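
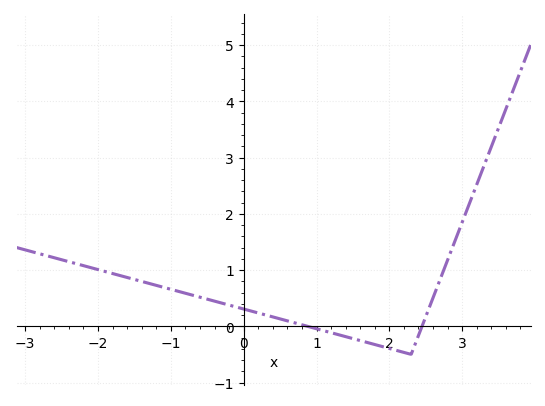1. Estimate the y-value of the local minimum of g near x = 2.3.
-0.5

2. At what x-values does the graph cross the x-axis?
0.9, 2.4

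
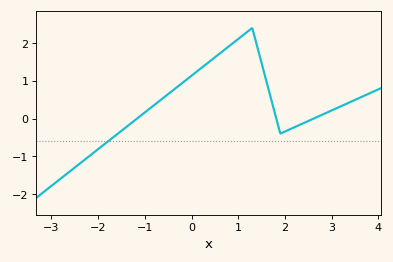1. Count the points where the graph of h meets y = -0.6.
1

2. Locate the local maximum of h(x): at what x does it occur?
1.3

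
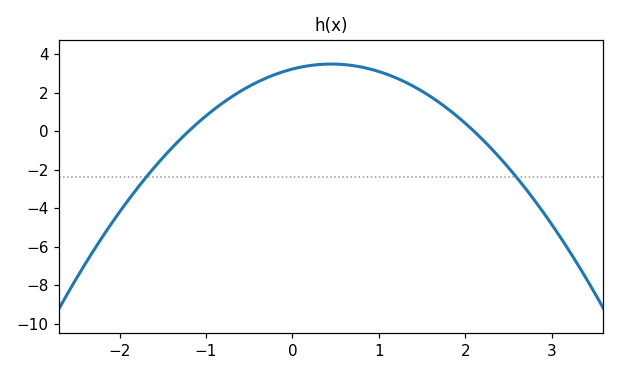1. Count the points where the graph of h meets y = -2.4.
2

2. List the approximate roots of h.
-1.2, 2.1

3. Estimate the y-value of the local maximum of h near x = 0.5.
3.4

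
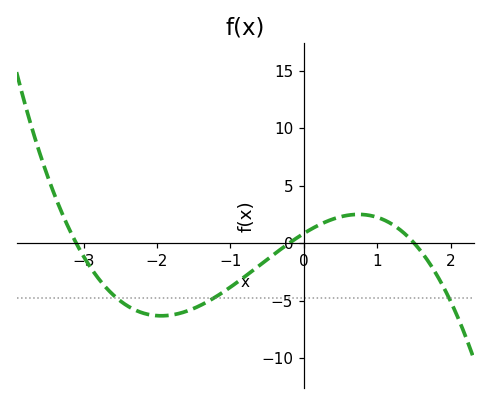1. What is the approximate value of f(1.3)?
1.2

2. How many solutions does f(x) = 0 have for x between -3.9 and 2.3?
3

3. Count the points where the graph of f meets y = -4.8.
3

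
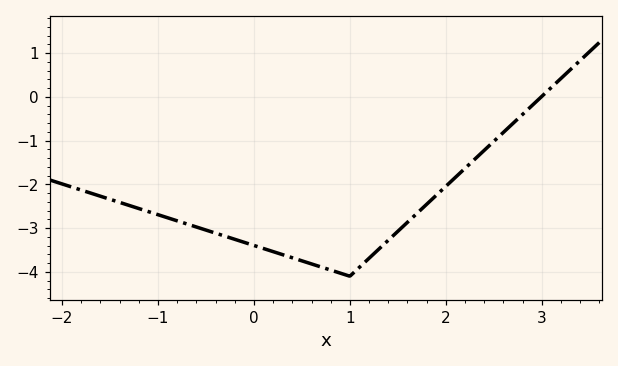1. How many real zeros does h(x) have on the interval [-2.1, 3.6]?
1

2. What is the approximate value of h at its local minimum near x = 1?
-4.1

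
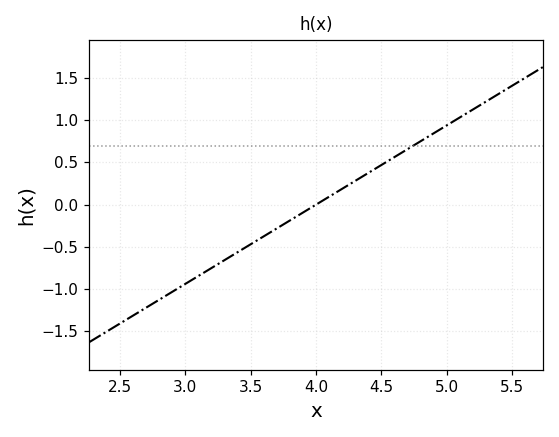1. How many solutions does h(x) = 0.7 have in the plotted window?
1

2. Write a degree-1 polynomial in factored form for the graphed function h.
y = 0.94(x - 4)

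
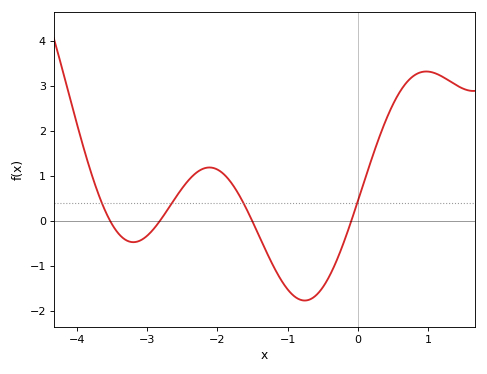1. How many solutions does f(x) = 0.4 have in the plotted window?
4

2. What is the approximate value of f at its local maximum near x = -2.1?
1.19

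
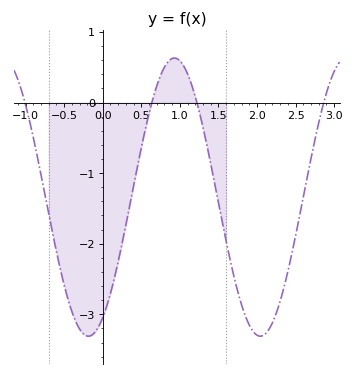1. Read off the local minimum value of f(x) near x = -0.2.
-3.31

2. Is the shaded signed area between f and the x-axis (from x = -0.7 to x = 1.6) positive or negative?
negative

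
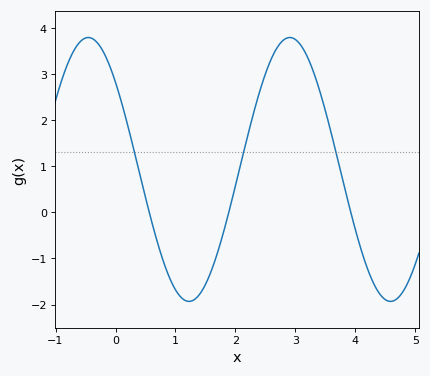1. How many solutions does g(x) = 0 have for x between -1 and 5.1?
3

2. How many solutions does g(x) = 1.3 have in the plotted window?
3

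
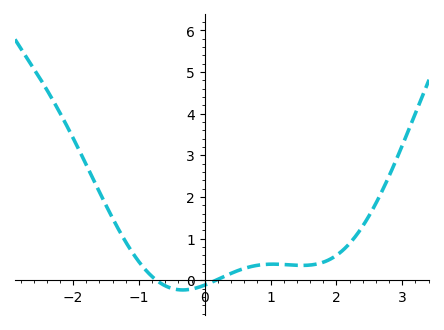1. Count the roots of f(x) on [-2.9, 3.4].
2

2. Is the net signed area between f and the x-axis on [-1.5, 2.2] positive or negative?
positive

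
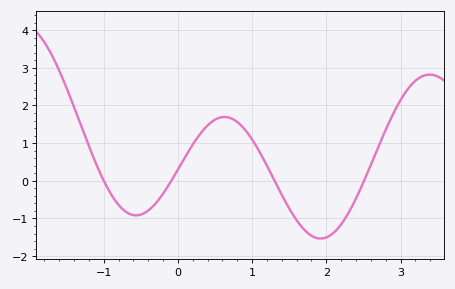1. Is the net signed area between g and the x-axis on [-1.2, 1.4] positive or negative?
positive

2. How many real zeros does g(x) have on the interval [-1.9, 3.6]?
4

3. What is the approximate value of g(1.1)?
0.8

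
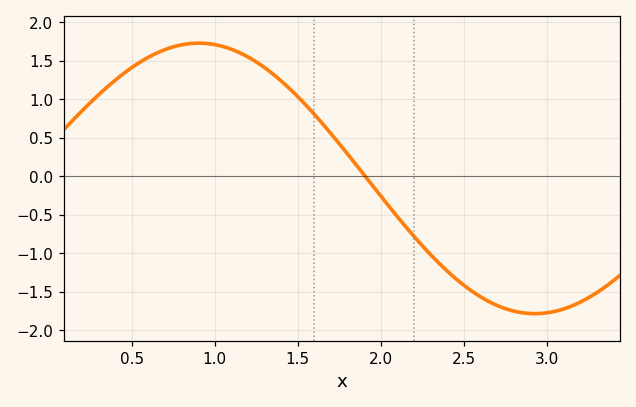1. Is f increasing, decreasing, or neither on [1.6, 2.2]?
decreasing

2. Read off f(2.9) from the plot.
-1.78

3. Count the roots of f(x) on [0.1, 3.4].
1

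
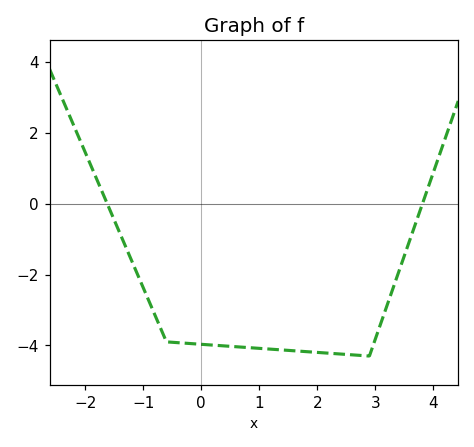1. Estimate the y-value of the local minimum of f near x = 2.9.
-4.2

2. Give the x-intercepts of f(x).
-1.6, 3.8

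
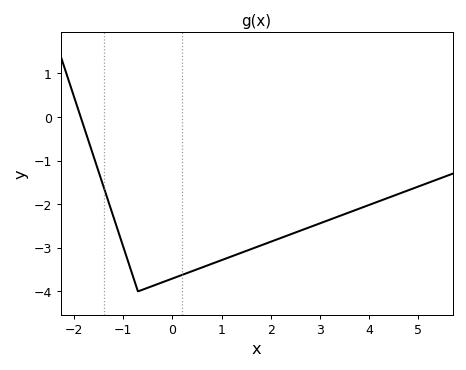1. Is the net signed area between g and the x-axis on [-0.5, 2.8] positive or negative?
negative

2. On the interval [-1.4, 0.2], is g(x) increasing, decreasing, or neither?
neither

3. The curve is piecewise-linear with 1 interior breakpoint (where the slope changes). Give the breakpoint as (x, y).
(-0.7, -4)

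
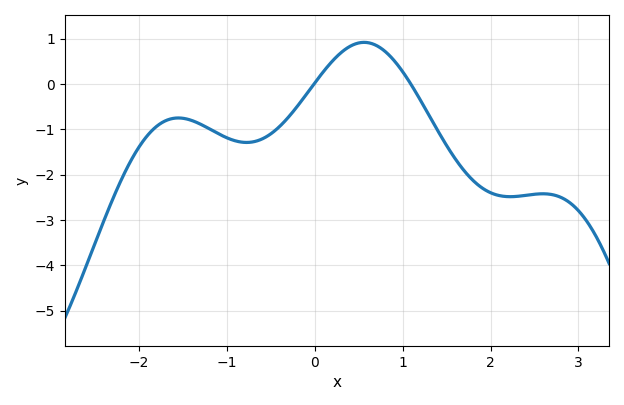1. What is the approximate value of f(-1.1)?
-1.09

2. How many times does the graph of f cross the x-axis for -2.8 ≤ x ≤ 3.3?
2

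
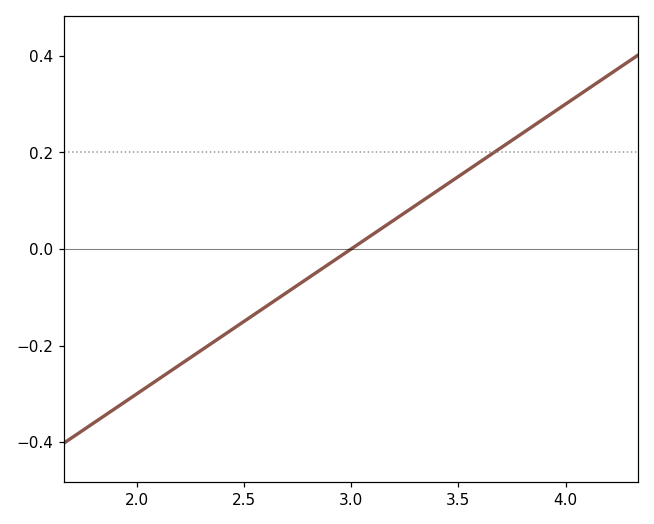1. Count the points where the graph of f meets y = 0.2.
1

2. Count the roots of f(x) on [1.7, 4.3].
1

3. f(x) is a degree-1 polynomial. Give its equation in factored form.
y = 0.3(x - 3)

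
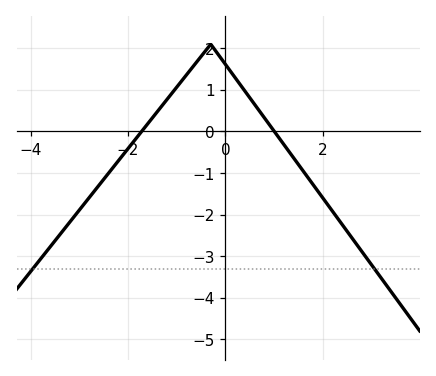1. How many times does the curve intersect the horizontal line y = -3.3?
2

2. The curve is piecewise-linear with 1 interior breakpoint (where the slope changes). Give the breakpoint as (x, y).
(-0.3, 2.1)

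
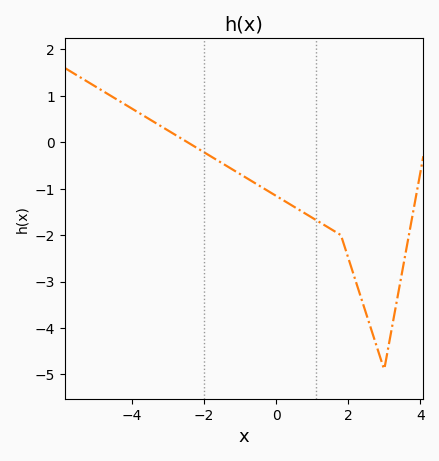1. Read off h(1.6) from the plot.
-1.91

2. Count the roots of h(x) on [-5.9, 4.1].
1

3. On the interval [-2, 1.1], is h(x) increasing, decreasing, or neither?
decreasing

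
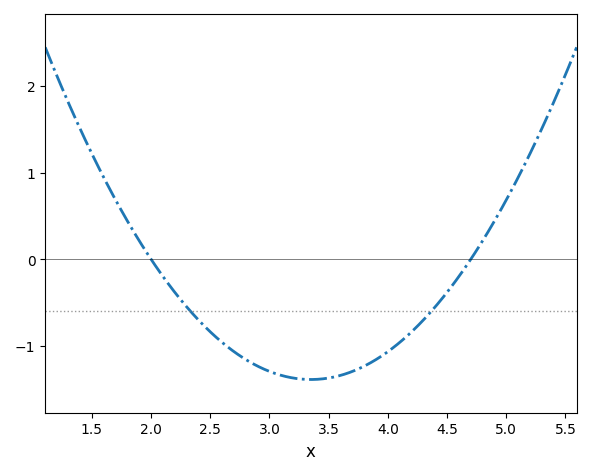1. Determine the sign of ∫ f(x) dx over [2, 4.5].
negative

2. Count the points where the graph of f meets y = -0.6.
2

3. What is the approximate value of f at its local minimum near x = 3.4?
-1.39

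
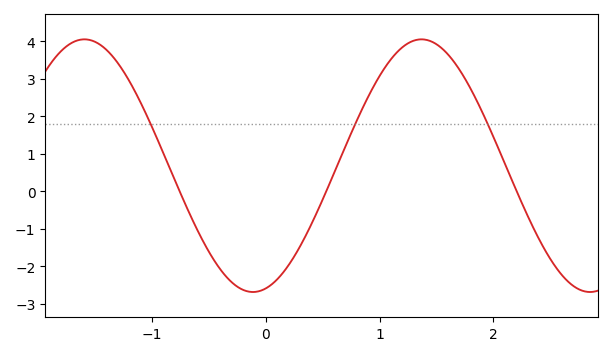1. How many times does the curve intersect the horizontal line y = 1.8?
3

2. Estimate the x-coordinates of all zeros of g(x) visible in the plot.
-0.758, 0.532, 2.21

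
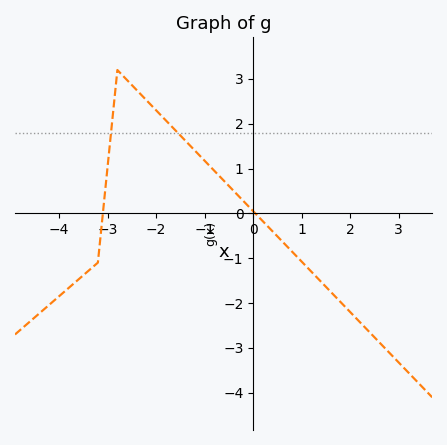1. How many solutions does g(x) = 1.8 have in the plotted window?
2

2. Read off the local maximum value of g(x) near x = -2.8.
3.2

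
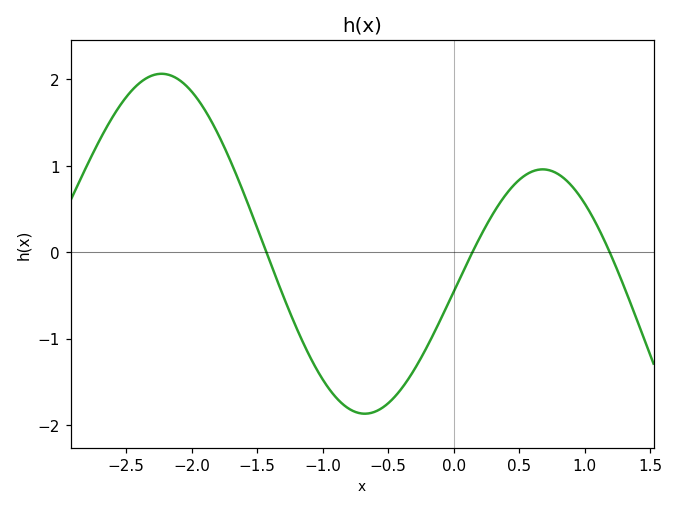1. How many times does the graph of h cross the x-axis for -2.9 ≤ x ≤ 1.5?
3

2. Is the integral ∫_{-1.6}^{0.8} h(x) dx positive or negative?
negative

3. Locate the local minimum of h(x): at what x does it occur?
-0.7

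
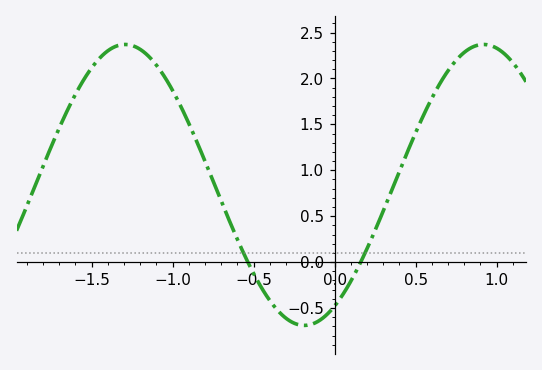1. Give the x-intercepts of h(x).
-0.55, 0.15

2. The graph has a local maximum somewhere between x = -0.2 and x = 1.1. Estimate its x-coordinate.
0.9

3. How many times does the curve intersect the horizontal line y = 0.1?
2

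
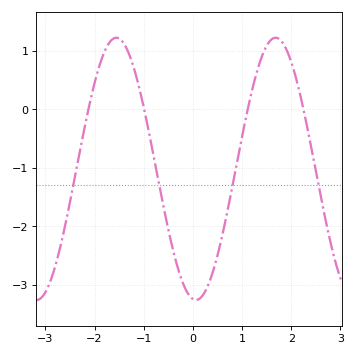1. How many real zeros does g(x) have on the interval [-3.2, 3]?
4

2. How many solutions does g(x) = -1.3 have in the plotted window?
4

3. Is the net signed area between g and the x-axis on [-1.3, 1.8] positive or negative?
negative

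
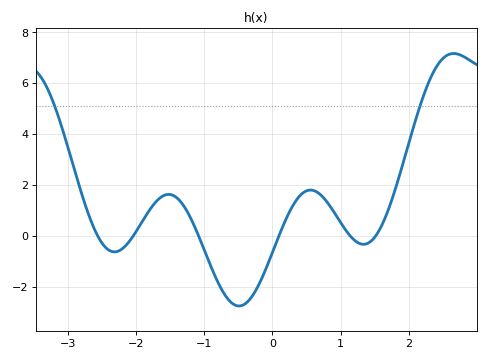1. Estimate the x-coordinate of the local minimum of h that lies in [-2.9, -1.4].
-2.3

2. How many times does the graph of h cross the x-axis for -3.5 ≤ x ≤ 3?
6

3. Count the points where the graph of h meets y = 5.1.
2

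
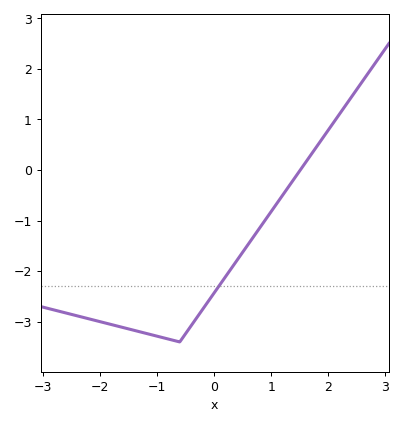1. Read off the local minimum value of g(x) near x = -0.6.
-3.4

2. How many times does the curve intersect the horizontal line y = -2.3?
1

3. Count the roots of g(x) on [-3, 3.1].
1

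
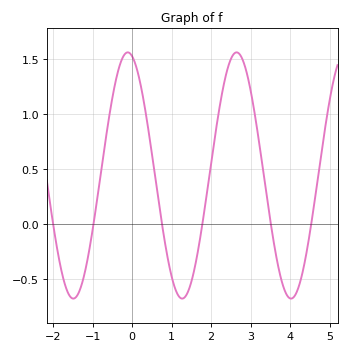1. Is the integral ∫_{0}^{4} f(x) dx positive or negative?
positive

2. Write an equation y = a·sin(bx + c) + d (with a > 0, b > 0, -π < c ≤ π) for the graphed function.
y = 1.12sin(2.28x + 1.82) + 0.44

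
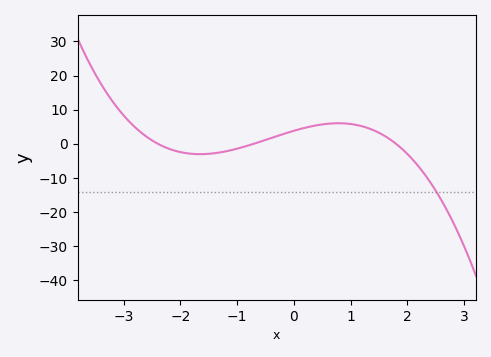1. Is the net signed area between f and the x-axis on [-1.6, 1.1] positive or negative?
positive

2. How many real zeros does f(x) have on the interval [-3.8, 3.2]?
3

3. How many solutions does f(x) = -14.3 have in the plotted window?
1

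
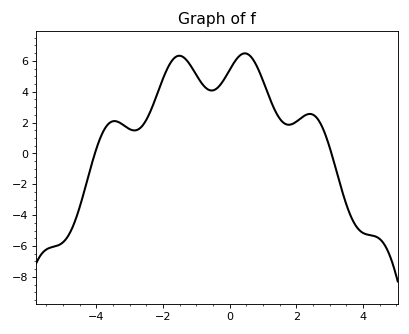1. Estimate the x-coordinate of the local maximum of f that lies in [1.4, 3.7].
2.4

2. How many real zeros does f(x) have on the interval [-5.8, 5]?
2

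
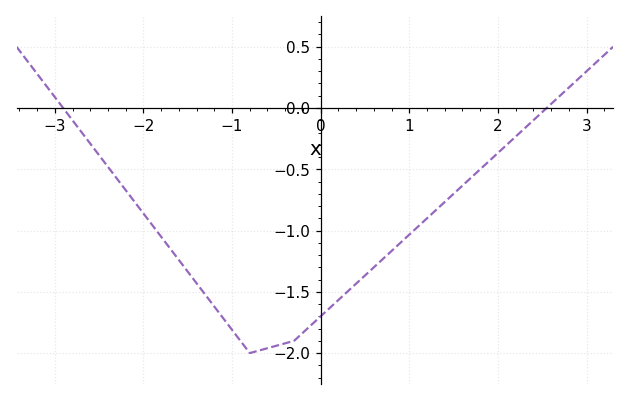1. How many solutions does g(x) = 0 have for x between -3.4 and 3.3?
2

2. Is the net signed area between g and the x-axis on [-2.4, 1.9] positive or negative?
negative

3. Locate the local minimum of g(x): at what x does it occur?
-0.8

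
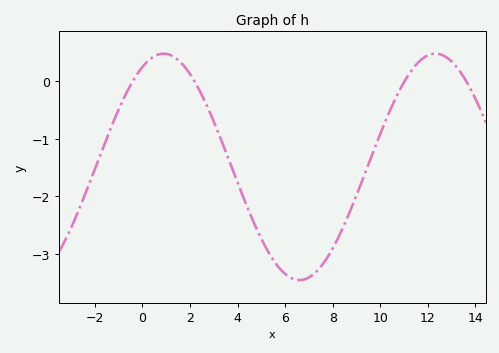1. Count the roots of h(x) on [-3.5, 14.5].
4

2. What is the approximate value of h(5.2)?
-2.89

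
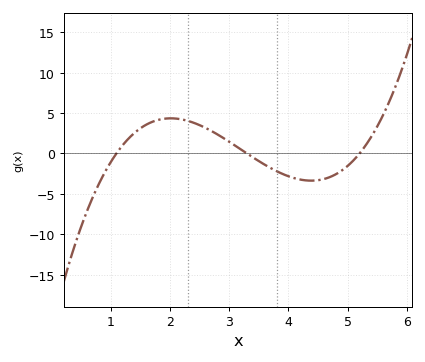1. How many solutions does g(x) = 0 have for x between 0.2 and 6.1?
3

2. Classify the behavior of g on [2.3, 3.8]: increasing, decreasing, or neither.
decreasing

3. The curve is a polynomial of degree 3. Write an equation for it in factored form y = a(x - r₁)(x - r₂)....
y = 1.16(x - 1.1)(x - 3.3)(x - 5.2)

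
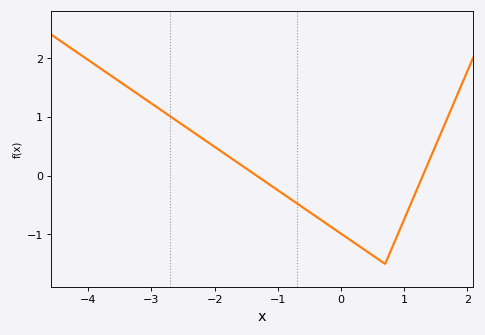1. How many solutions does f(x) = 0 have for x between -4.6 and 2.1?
2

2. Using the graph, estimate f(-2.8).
1.08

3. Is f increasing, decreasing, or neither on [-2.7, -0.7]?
decreasing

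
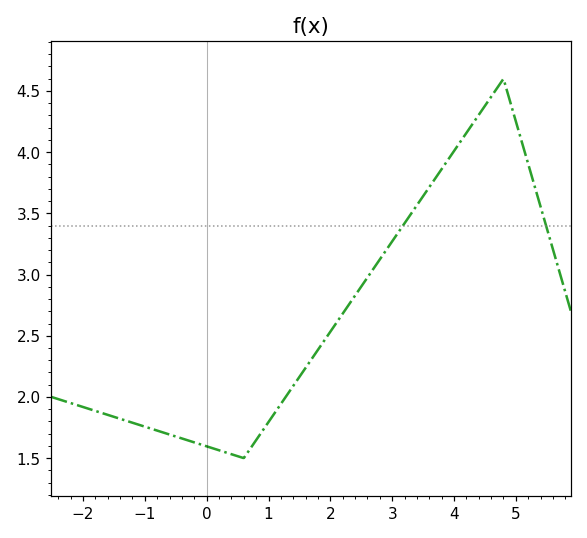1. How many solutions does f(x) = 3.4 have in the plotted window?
2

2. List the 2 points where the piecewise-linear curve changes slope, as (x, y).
(0.6, 1.5); (4.8, 4.6)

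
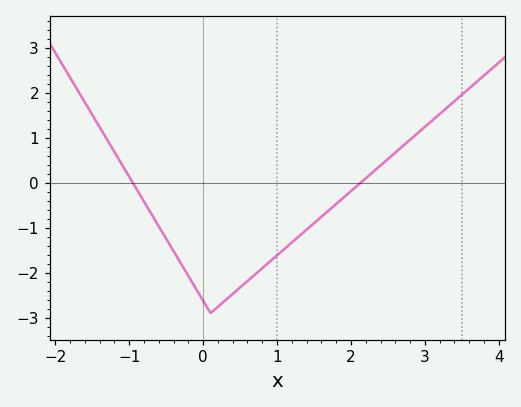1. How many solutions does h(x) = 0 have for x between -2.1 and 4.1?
2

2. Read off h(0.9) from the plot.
-1.76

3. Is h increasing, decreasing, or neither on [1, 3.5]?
increasing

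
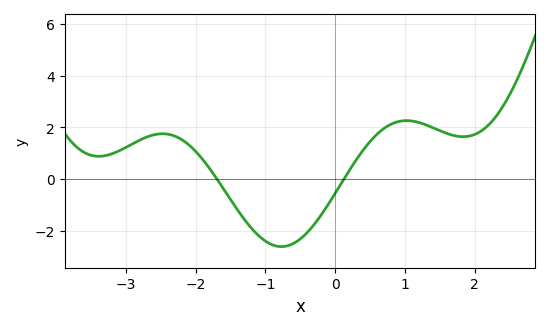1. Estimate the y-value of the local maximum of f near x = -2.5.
1.75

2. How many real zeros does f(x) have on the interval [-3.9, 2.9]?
2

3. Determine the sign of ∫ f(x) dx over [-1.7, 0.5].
negative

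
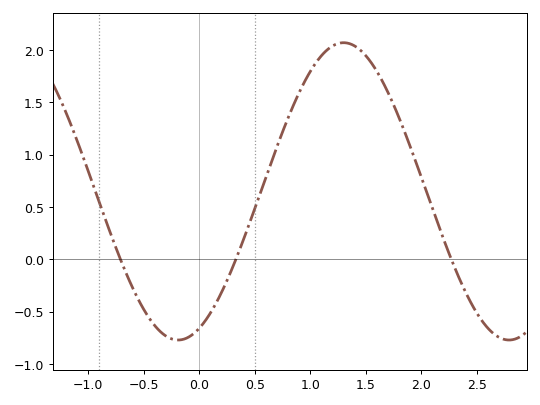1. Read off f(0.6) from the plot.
0.8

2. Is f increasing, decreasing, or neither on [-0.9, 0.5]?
neither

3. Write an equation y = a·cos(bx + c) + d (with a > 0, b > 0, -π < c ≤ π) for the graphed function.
y = 1.42cos(2.1x - 2.7) + 0.65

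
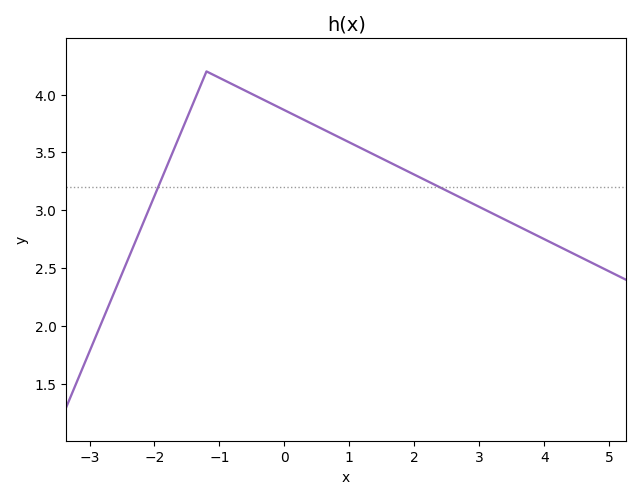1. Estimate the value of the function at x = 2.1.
3.3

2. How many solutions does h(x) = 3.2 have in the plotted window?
2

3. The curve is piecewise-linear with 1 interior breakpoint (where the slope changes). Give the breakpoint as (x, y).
(-1.2, 4.2)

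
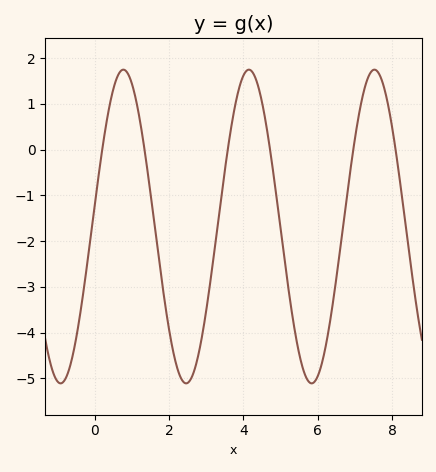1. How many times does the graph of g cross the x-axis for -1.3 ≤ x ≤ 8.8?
6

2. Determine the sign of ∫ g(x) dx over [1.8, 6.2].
negative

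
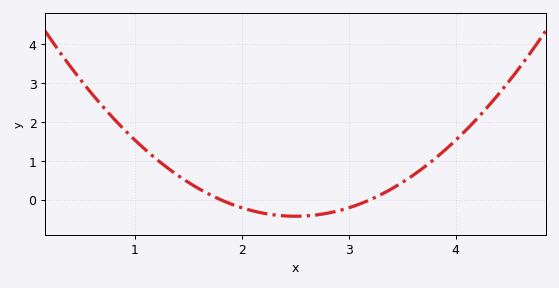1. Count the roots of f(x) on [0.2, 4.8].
2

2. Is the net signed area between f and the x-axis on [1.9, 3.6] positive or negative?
negative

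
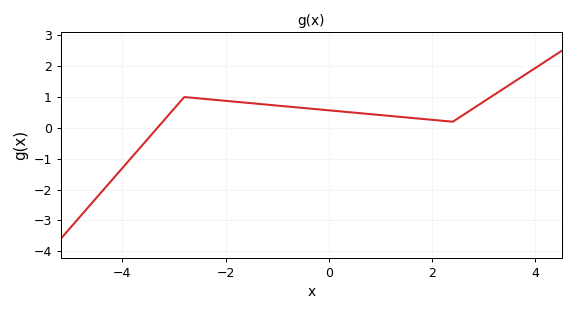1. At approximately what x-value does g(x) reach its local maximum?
-2.8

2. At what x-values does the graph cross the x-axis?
-3.32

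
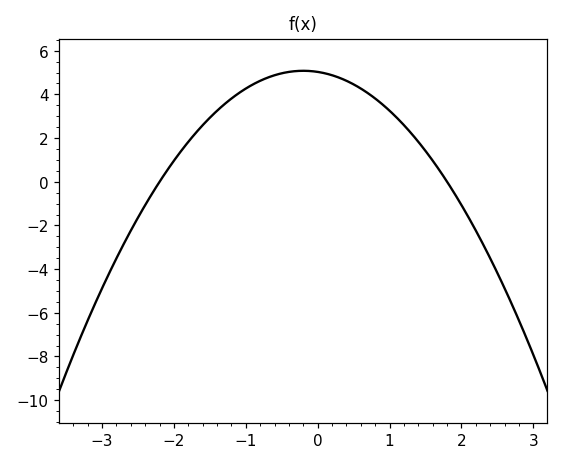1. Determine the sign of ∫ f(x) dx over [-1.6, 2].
positive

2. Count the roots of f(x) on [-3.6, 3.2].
2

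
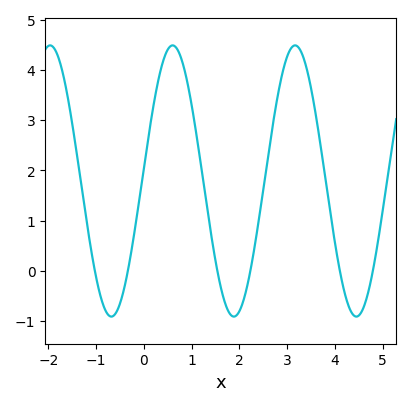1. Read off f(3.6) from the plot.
3.1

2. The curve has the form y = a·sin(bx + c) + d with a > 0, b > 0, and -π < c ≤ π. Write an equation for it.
y = 2.7sin(2.45x + 0.1) + 1.79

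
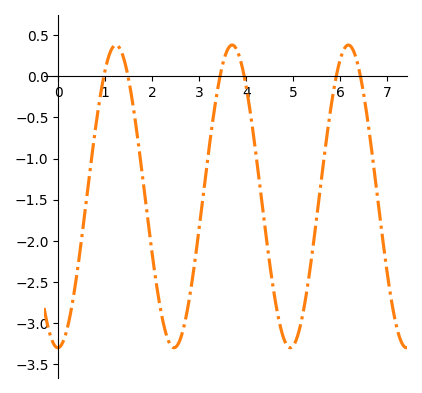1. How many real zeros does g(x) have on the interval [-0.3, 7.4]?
6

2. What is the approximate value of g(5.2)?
-2.9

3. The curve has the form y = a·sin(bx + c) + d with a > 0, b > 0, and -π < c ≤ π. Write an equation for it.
y = 1.84sin(2.5x - 1.5) - 1.46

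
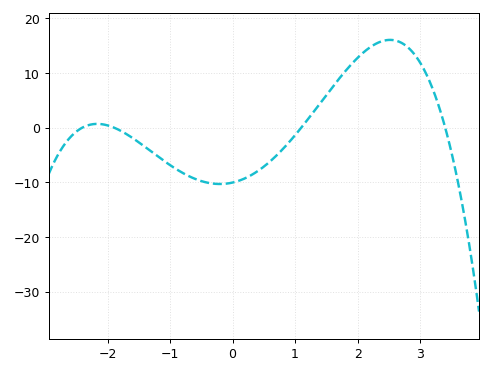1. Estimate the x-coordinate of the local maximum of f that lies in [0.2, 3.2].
2.52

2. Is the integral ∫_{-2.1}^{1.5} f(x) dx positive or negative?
negative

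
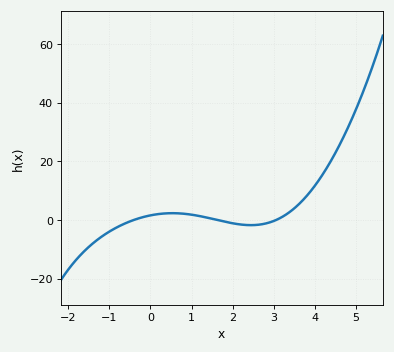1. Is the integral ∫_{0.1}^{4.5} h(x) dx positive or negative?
positive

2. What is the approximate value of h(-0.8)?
-2.39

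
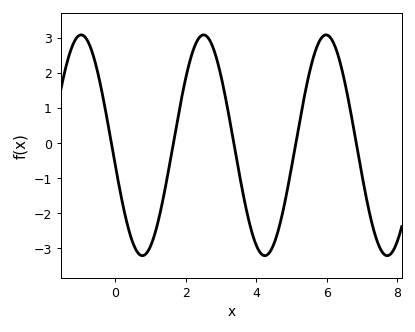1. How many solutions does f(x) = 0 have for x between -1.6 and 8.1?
5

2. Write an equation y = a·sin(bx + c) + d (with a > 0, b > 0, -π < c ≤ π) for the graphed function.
y = 3.15sin(1.8x - 3) - 0.07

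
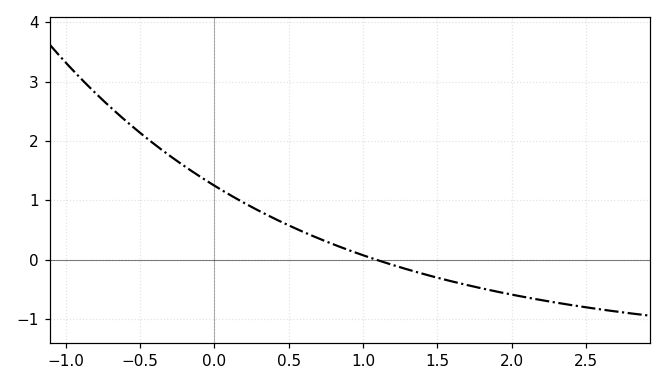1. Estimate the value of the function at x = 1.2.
-0.1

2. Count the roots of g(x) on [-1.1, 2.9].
1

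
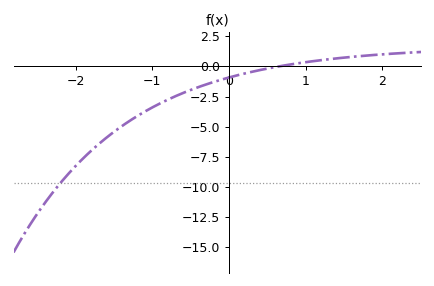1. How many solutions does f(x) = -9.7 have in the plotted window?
1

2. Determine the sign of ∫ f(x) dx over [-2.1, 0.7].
negative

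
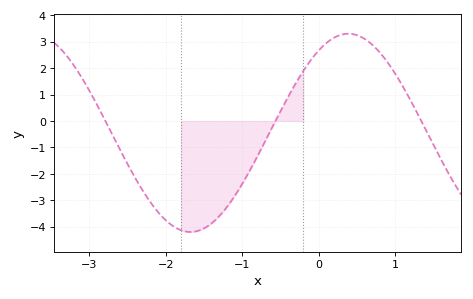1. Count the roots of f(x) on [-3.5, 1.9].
3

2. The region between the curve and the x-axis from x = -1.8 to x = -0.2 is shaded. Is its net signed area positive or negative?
negative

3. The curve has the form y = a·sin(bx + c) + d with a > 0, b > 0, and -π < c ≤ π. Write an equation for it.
y = 3.75sin(1.52x + 0.98) - 0.45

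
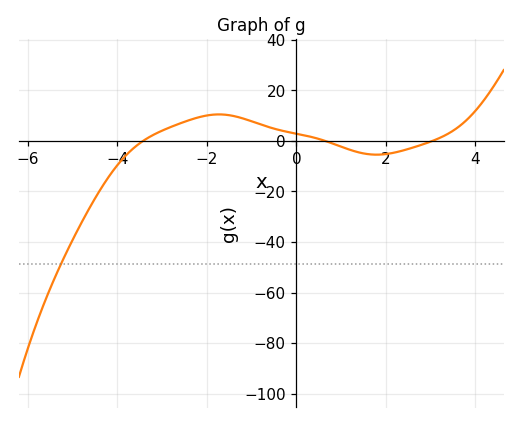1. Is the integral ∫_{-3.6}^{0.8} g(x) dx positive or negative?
positive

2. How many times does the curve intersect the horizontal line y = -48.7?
1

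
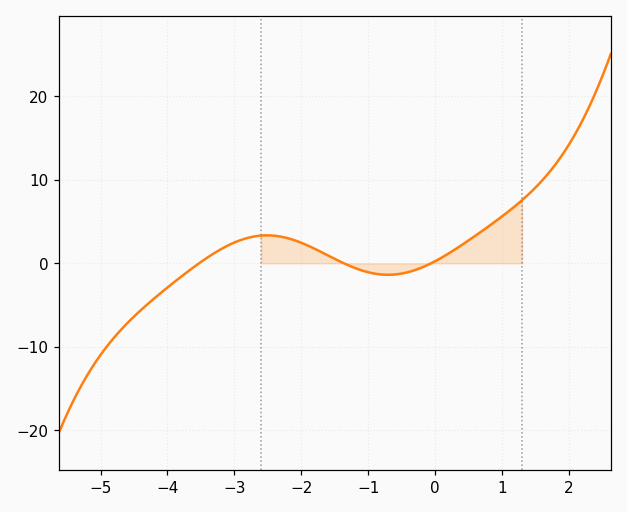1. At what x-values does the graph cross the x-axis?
-3.6, -1.4, 0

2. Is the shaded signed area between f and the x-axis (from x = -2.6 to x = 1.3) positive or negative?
positive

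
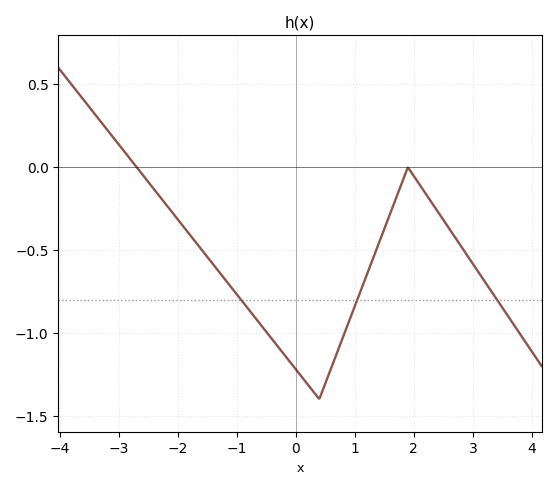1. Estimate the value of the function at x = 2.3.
-0.212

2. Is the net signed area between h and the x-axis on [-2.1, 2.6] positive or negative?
negative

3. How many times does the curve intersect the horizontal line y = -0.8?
3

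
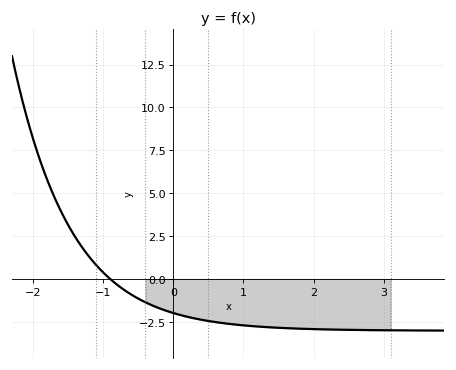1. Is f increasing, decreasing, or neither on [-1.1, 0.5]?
decreasing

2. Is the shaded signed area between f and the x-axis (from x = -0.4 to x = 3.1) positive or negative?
negative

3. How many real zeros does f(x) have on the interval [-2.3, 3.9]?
1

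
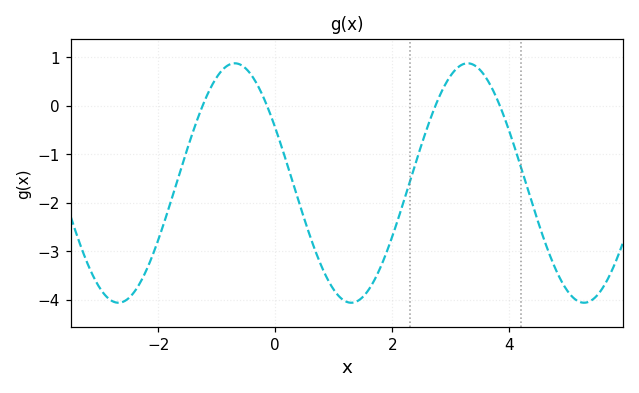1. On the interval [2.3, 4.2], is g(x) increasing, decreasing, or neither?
neither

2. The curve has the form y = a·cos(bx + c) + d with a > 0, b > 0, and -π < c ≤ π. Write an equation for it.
y = 2.47cos(1.6x + 1.1) - 1.59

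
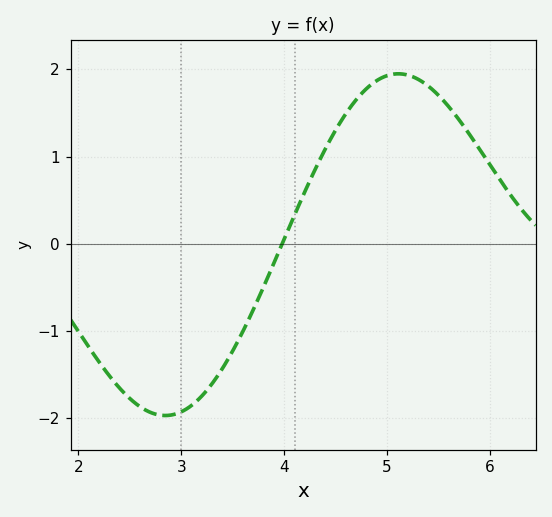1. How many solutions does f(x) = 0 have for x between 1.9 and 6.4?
1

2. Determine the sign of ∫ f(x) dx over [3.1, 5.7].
positive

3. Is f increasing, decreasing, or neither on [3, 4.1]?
increasing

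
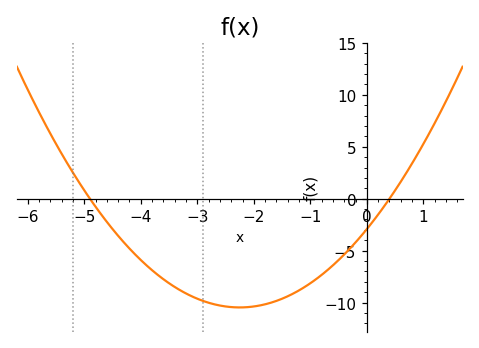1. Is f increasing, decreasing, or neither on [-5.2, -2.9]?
decreasing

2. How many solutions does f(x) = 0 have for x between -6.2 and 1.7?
2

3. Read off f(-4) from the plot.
-6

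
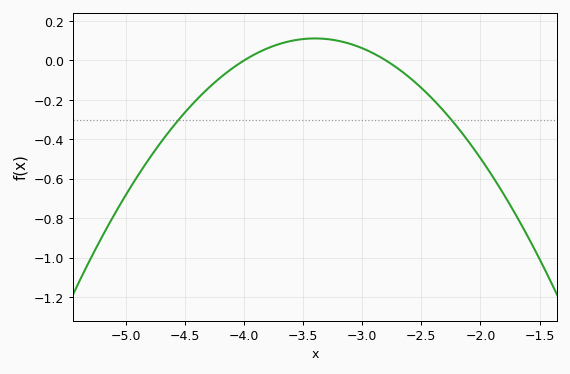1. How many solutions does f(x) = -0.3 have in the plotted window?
2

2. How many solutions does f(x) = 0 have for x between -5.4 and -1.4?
2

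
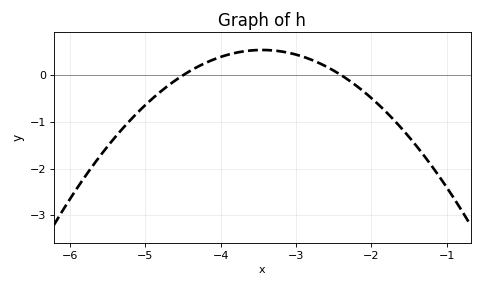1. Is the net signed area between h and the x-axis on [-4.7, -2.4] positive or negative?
positive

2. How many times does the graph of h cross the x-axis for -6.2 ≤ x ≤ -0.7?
2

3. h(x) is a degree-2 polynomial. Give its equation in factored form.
y = -0.49(x + 4.5)(x + 2.4)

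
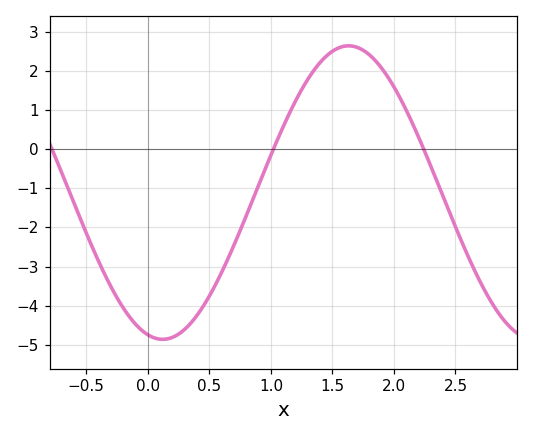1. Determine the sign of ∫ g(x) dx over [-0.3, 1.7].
negative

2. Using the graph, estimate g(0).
-4.7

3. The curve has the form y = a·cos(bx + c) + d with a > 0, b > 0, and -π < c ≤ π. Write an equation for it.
y = 3.75cos(2.1x + 2.9) - 1.11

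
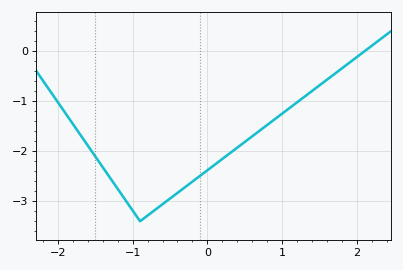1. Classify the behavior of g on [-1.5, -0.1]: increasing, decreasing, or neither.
neither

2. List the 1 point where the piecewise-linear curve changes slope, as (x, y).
(-0.9, -3.4)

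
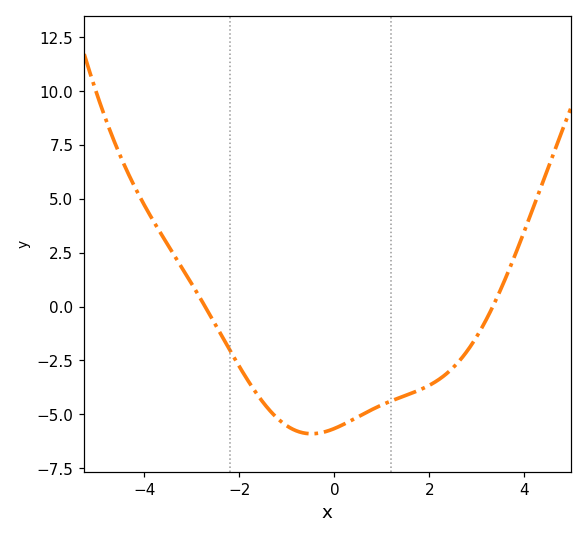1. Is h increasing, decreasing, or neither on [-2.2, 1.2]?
neither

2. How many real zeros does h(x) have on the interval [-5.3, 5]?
2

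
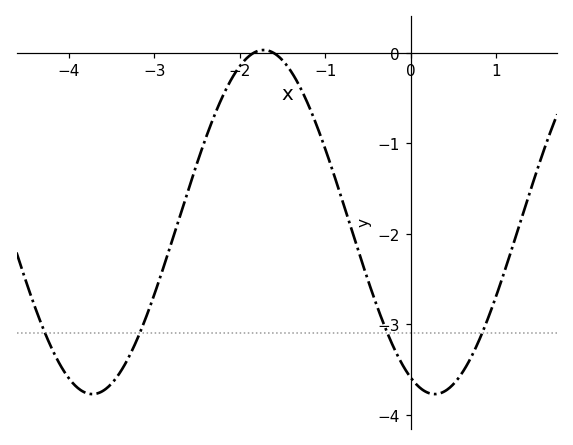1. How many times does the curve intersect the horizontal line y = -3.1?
4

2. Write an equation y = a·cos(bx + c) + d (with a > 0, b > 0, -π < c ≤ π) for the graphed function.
y = 1.9cos(1.6x + 2.7) - 1.87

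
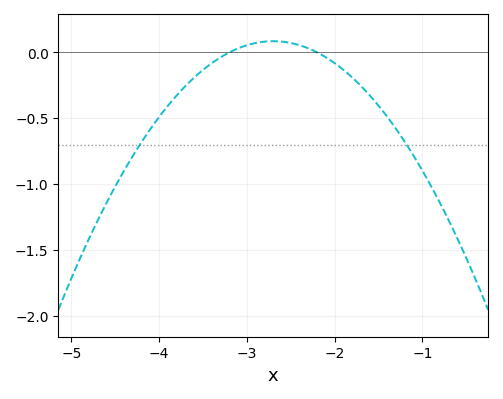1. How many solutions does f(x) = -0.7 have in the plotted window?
2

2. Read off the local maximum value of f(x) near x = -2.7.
0.085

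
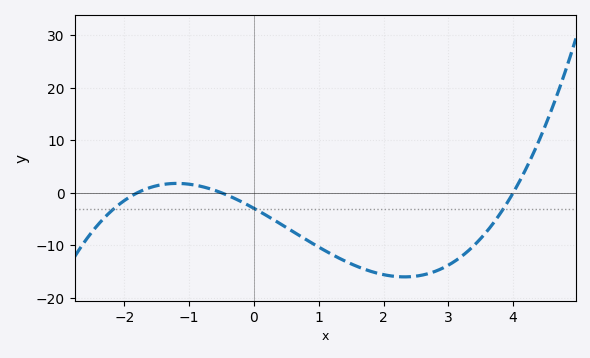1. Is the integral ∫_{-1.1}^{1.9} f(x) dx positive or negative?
negative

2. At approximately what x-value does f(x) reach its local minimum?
2.32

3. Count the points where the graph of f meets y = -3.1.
3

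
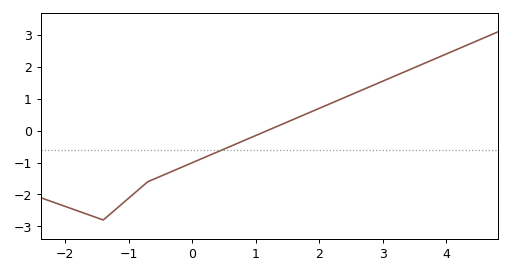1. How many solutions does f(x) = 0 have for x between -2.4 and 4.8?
1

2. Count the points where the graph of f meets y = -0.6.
1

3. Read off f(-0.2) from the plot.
-1.17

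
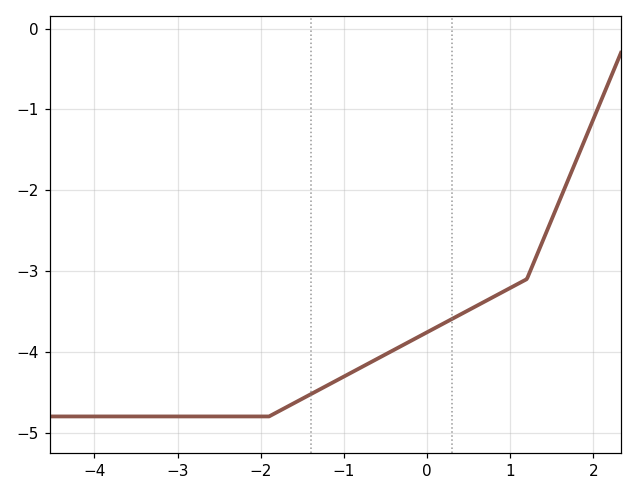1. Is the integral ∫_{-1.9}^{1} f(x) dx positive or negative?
negative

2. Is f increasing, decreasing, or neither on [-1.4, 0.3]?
increasing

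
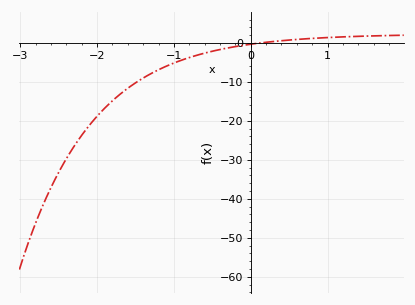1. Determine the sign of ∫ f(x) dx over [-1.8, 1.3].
negative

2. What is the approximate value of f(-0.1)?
-1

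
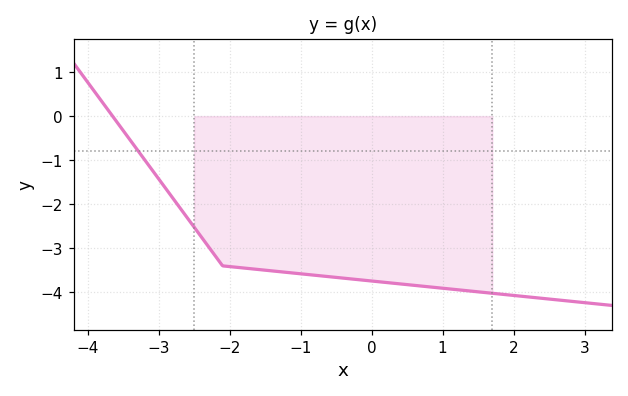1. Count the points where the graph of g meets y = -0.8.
1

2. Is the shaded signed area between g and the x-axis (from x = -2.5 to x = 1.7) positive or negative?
negative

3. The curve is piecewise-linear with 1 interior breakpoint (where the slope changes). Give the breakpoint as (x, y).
(-2.1, -3.4)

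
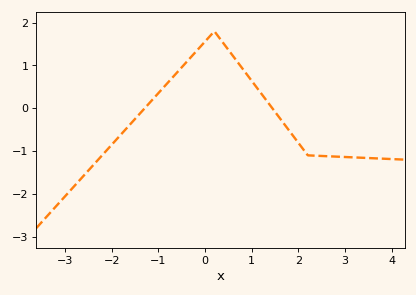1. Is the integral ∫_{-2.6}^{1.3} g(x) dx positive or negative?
positive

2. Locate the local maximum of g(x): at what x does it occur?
0.201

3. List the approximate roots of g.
-1.29, 1.44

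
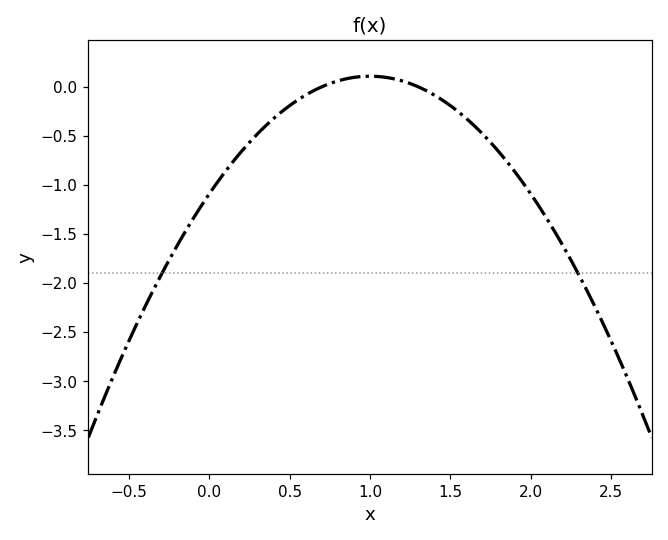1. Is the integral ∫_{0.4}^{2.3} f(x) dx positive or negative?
negative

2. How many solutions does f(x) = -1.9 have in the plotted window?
2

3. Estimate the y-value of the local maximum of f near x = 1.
0.108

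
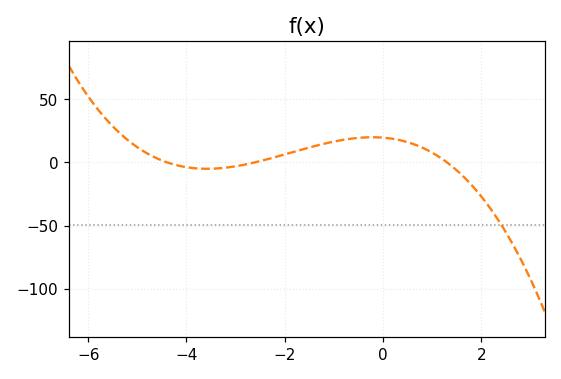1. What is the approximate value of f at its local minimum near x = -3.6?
-5.14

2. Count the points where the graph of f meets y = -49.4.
1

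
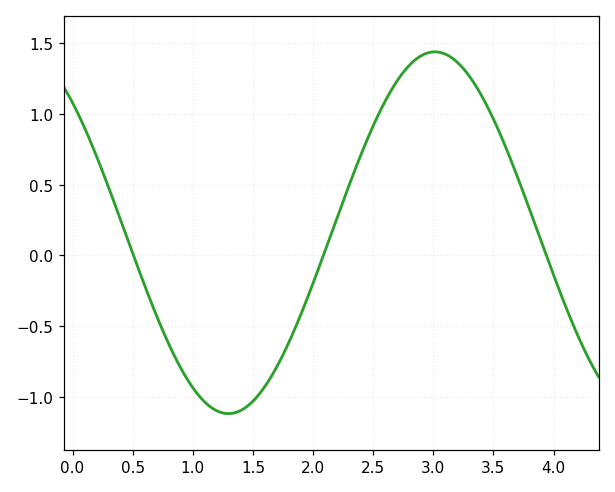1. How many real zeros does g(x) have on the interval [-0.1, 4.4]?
3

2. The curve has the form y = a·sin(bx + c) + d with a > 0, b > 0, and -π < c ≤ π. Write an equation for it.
y = 1.28sin(1.83x + 2.34) + 0.16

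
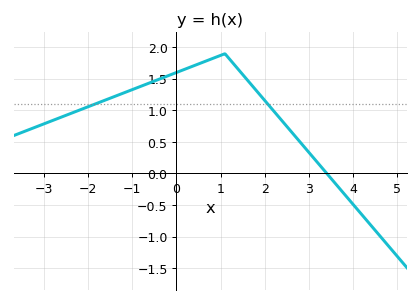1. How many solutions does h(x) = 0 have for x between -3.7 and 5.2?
1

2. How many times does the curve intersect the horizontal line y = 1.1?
2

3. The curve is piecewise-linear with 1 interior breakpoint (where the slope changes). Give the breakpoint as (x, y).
(1.1, 1.9)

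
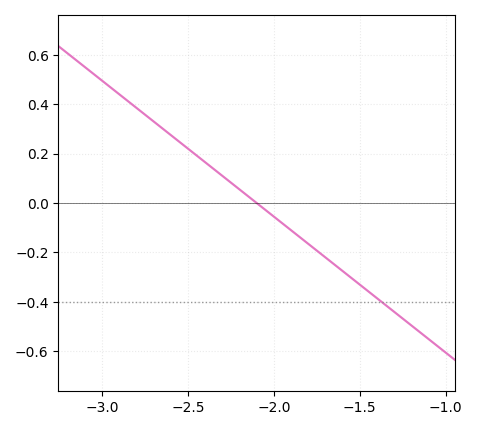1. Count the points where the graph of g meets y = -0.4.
1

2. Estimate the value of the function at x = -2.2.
0.06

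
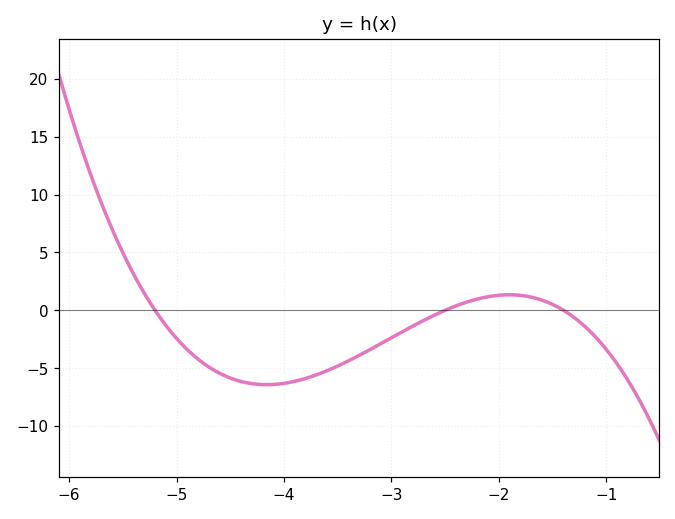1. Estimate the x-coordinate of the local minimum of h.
-4.2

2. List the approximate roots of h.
-5.2, -2.5, -1.4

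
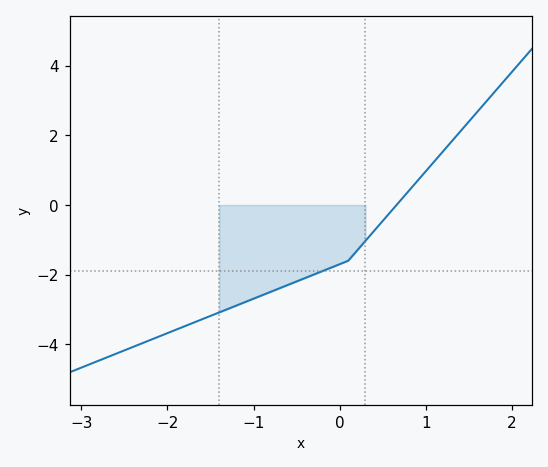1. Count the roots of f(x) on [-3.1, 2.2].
1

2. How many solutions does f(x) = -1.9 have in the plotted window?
1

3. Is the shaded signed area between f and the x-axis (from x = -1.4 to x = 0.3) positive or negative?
negative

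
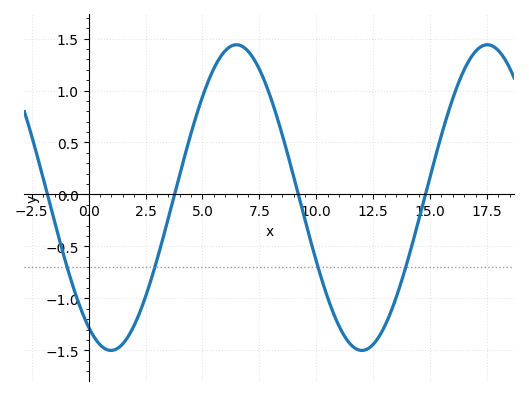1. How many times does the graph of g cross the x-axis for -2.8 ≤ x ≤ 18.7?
4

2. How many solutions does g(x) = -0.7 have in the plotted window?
4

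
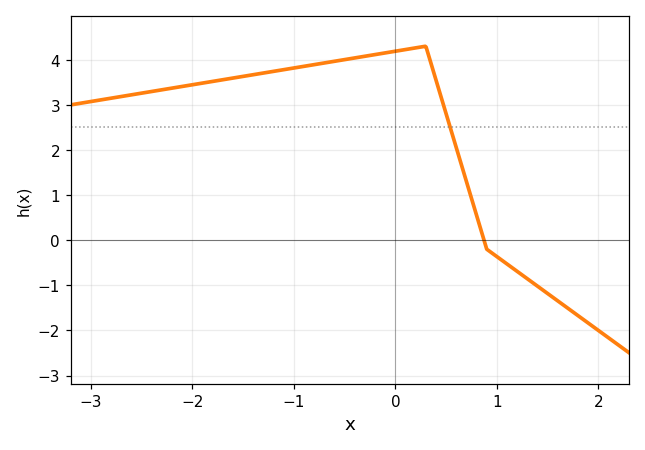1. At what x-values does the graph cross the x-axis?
0.9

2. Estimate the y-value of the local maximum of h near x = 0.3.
4.3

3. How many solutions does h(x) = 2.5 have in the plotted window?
1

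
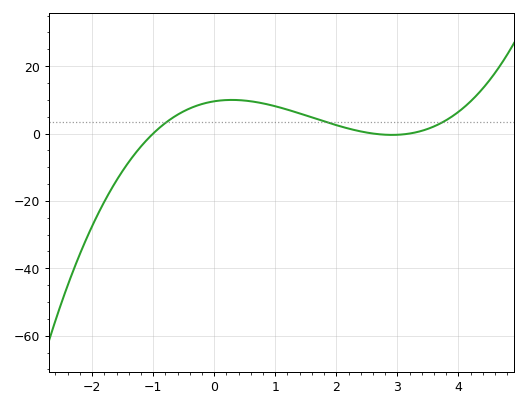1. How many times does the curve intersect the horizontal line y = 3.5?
3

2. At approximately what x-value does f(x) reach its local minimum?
2.91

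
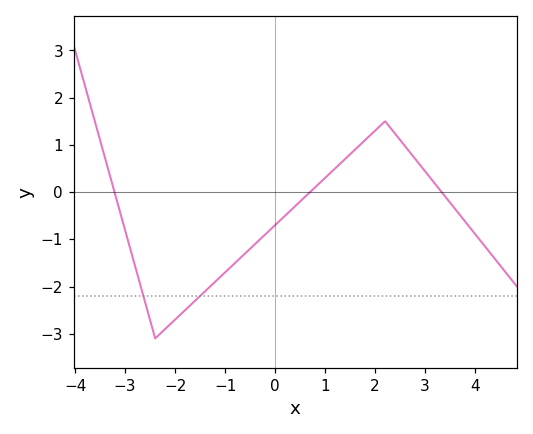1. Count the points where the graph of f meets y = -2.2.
2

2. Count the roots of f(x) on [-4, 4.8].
3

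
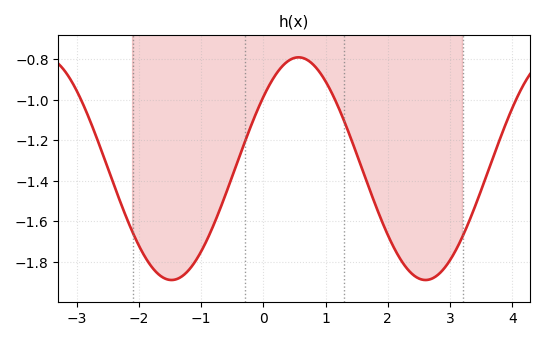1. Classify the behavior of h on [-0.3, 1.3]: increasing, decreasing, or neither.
neither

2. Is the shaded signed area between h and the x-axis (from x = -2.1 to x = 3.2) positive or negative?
negative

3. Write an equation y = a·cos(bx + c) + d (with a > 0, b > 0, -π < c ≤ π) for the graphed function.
y = 0.55cos(1.5x - 0.87) - 1.34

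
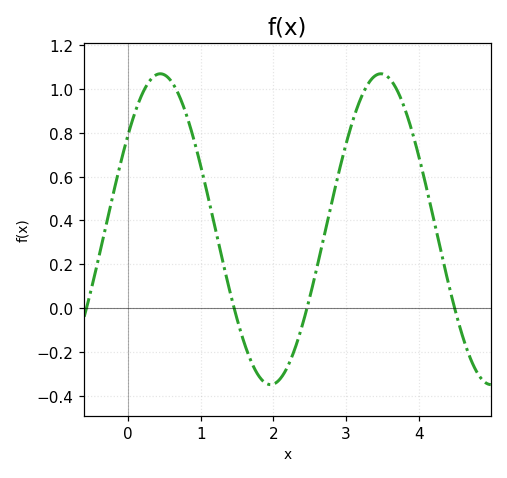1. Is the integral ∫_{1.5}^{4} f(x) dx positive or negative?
positive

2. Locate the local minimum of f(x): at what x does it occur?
1.96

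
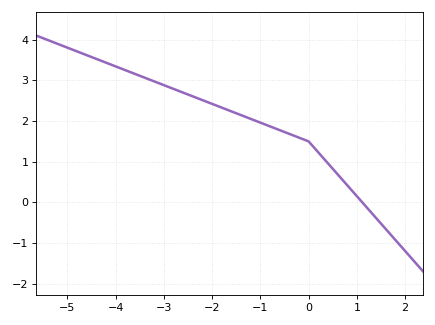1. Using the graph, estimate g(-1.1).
2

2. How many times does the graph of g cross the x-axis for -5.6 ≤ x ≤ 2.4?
1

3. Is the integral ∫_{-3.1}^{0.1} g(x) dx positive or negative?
positive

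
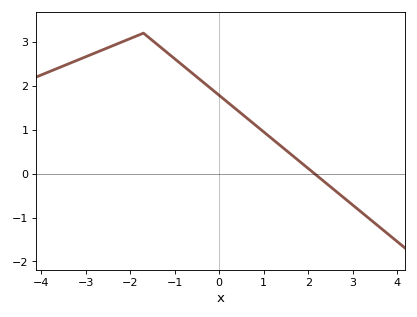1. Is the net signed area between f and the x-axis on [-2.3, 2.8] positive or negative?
positive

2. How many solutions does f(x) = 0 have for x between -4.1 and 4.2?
1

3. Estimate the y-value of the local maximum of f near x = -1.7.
3.2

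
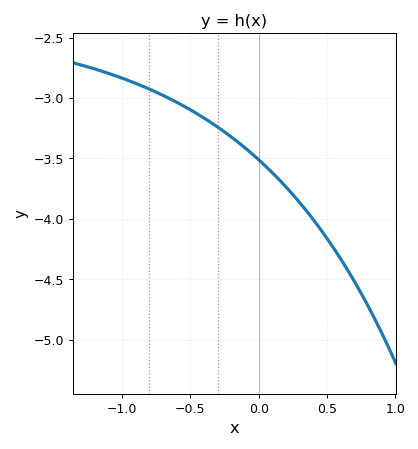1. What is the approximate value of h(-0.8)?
-2.95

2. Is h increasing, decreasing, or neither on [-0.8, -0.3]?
decreasing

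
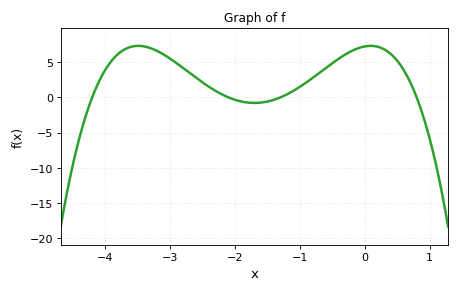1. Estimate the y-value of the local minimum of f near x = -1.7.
-0.79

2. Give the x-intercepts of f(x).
-4.2, -2.1, -1.3, 0.8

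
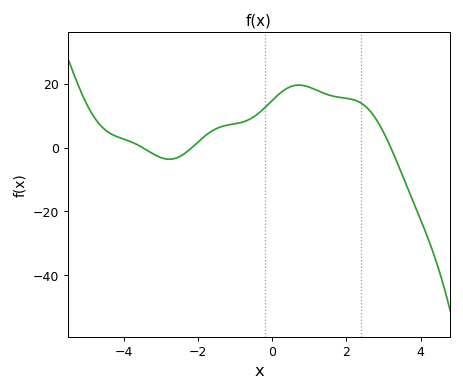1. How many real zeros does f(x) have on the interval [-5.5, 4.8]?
3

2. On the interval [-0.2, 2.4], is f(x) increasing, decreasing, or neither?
neither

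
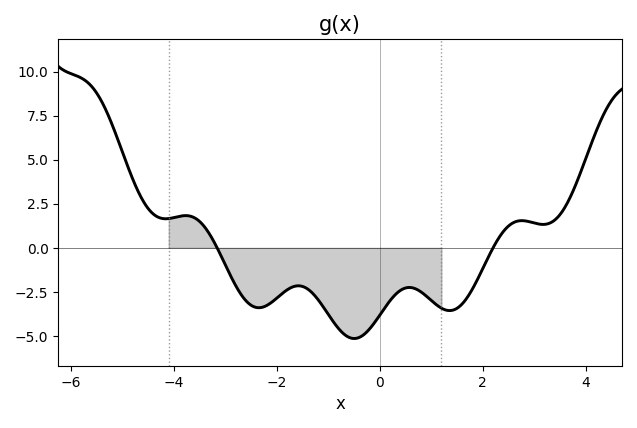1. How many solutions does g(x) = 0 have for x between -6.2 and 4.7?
2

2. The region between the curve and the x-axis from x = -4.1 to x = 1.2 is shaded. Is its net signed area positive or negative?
negative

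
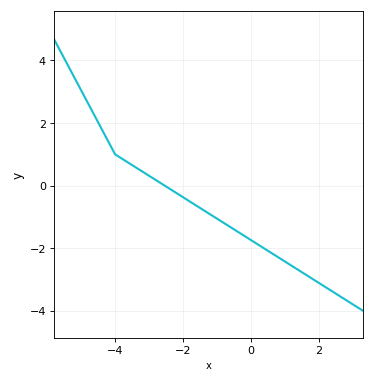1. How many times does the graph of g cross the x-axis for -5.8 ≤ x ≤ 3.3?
1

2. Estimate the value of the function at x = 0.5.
-2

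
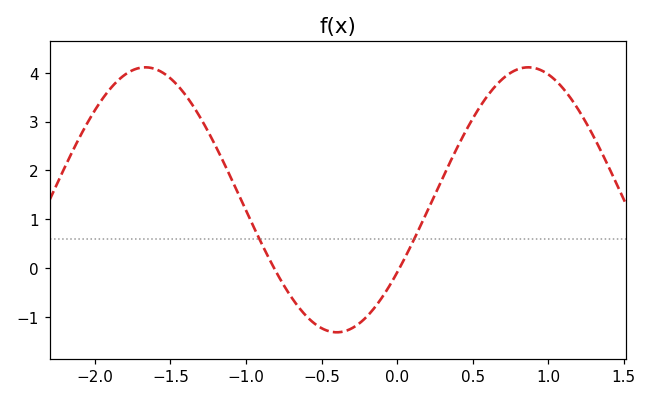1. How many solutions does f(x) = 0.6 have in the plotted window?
2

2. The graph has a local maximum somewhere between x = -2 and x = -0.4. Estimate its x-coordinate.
-1.67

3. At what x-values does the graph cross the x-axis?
-0.813, 0.016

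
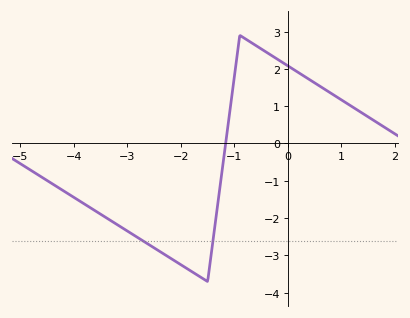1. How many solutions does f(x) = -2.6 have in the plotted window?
2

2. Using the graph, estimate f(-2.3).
-3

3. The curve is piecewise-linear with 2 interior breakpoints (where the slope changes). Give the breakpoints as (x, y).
(-1.5, -3.7); (-0.9, 2.9)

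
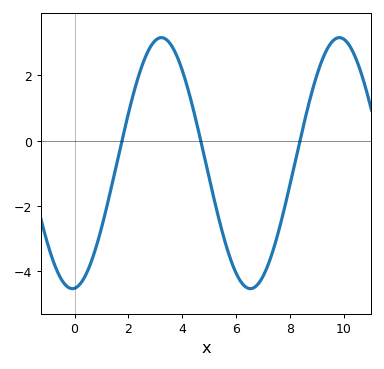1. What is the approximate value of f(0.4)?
-4.2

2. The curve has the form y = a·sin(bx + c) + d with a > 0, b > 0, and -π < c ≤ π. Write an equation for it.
y = 3.85sin(0.95x - 1.5) - 0.69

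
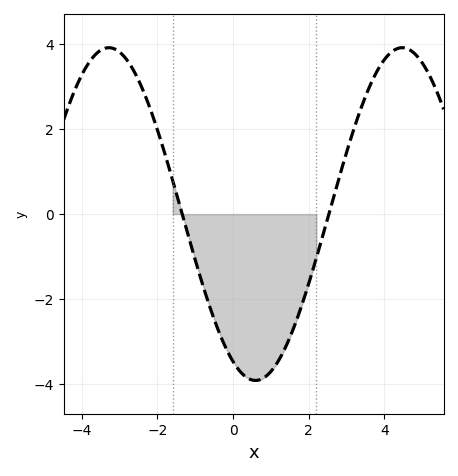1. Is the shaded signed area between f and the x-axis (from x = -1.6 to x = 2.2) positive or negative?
negative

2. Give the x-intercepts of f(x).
-1.35, 2.53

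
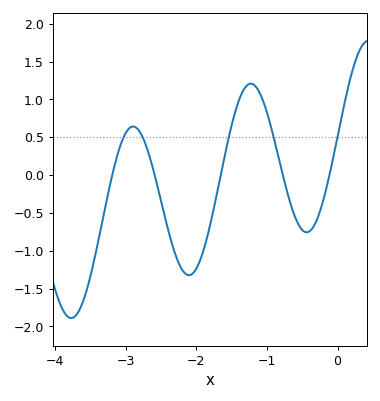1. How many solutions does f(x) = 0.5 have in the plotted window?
5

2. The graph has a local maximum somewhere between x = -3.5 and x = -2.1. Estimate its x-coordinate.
-2.9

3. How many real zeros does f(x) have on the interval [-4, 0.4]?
5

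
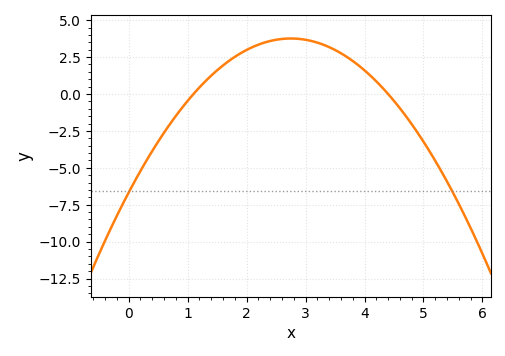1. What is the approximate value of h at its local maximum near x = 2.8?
3.76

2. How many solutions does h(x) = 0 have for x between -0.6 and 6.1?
2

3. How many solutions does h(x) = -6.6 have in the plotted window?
2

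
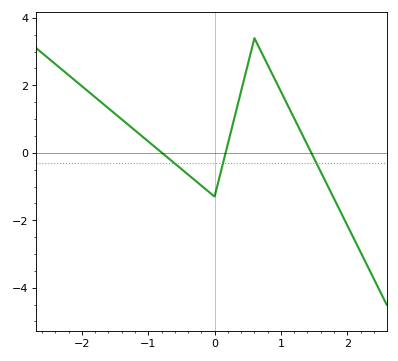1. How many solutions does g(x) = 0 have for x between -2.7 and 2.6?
3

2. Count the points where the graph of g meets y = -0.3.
3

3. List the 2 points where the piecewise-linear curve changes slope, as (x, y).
(0, -1.3); (0.6, 3.4)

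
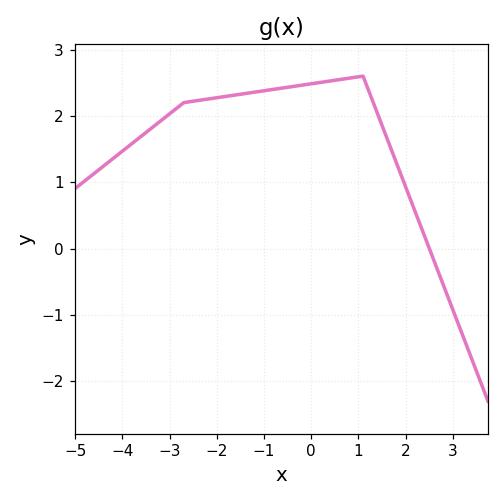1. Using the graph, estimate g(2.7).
-0.361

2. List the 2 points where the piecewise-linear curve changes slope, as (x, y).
(-2.7, 2.2); (1.1, 2.6)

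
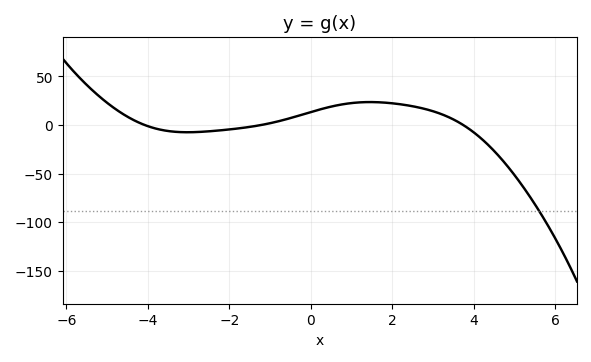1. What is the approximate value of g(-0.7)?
4.81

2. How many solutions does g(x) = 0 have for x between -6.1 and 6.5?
3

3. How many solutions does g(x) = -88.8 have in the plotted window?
1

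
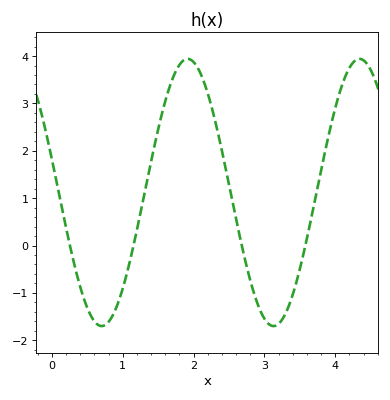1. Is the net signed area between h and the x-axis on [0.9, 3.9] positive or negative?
positive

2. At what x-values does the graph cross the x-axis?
0.255, 1.15, 2.68, 3.58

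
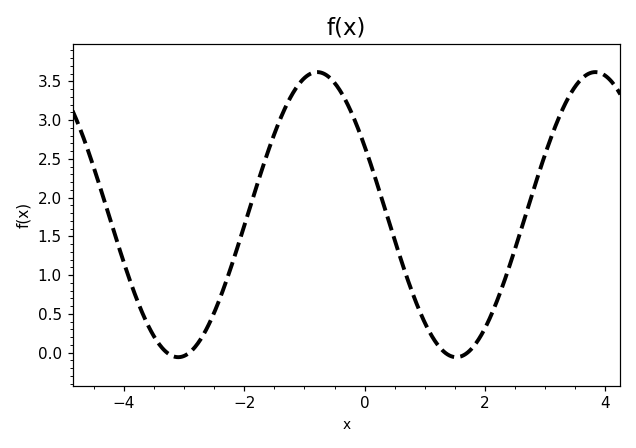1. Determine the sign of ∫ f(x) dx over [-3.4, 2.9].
positive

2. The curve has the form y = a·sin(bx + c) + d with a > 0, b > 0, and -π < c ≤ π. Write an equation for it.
y = 1.84sin(1.4x + 2.6) + 1.78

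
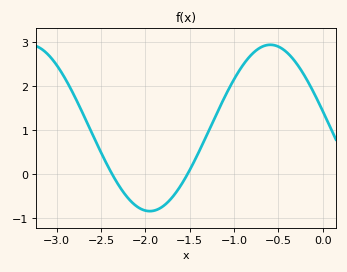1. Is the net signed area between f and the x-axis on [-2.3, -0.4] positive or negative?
positive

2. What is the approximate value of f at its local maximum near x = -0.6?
2.94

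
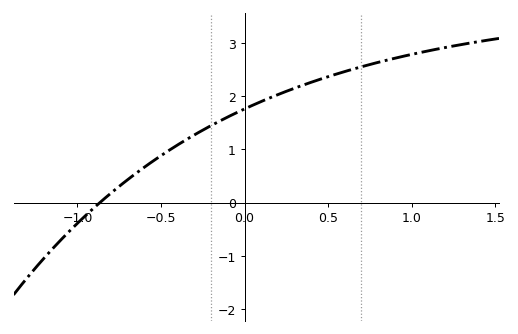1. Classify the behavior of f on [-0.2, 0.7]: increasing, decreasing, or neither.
increasing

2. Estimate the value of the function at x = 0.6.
2.5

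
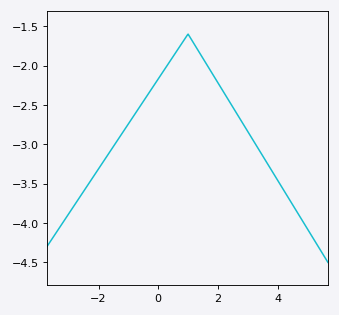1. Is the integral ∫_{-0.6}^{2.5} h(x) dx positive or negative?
negative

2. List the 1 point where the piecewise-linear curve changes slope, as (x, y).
(1, -1.6)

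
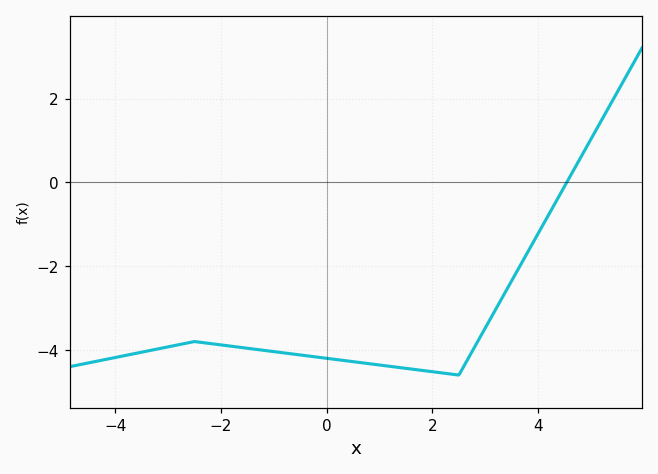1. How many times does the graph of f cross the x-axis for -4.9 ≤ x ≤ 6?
1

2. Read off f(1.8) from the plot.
-4.4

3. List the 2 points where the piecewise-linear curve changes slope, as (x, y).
(-2.5, -3.8); (2.5, -4.6)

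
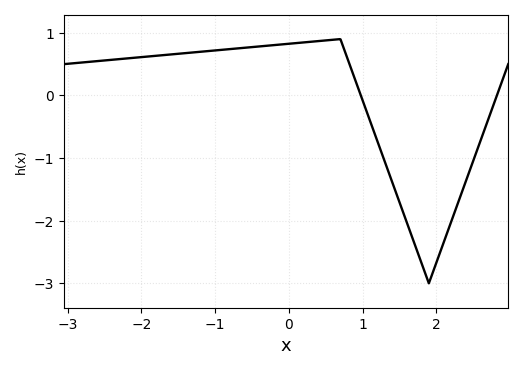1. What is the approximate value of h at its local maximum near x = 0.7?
0.9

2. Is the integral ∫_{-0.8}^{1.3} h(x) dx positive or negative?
positive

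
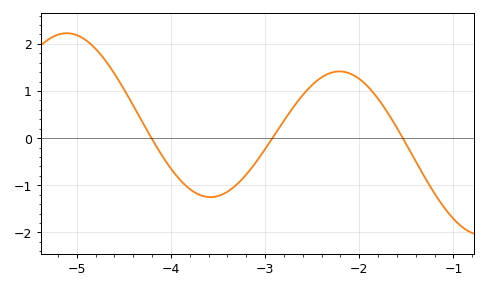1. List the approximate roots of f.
-4.2, -2.9, -1.5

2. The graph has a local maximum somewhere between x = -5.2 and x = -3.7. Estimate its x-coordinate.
-5.1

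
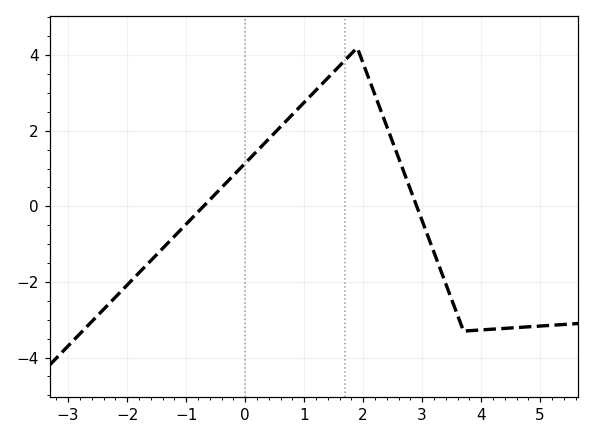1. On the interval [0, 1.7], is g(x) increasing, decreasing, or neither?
increasing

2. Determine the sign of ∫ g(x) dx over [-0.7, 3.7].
positive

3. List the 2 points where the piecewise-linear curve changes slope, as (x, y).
(1.9, 4.2); (3.7, -3.3)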